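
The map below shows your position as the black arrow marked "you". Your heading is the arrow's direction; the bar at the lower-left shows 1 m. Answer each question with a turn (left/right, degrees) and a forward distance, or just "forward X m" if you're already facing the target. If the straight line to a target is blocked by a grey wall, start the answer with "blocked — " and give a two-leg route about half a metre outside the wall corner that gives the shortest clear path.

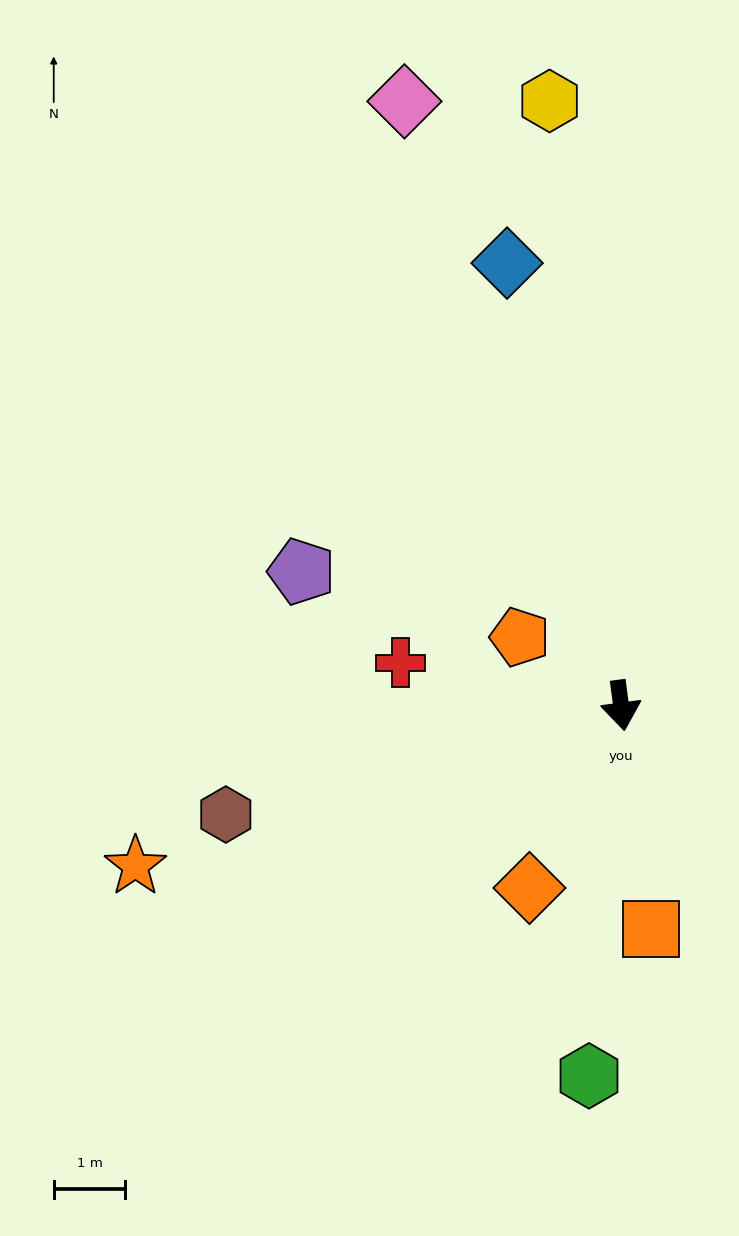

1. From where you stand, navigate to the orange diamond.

turn right 34°, forward 2.8 m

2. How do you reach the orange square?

forward 3.1 m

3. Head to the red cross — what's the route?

turn right 108°, forward 3.1 m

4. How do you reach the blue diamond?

turn right 173°, forward 6.4 m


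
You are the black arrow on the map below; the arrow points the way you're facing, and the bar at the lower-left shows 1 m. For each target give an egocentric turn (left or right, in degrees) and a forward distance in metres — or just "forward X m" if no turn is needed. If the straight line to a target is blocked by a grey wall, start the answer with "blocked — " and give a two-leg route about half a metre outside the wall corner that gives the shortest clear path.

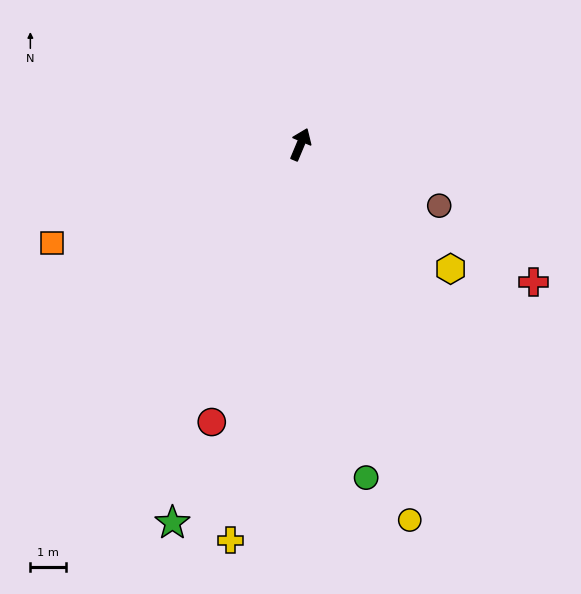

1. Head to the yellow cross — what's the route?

turn right 167°, forward 11.3 m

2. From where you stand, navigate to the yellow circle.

turn right 141°, forward 11.0 m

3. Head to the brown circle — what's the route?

turn right 91°, forward 4.3 m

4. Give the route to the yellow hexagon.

turn right 107°, forward 5.5 m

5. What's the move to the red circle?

turn right 175°, forward 8.2 m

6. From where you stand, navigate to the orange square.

turn left 134°, forward 7.5 m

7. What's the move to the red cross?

turn right 98°, forward 7.6 m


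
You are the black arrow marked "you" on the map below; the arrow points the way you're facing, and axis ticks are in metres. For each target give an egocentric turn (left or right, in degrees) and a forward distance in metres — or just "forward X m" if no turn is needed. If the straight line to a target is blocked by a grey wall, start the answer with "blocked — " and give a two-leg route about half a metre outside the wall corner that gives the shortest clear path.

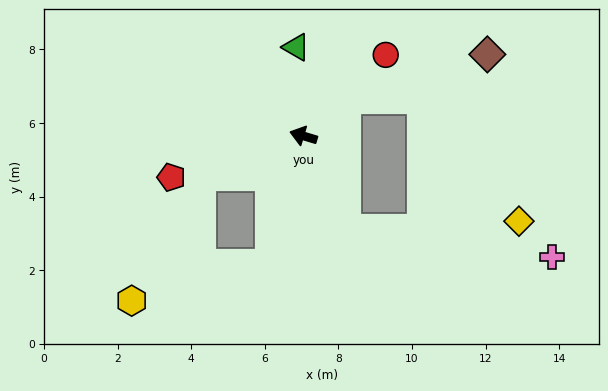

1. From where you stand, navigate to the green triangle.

turn right 69°, forward 2.4 m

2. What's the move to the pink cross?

blocked — turn left 131°, forward 2.8 m, then turn left 58°, forward 5.7 m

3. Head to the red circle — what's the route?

turn right 119°, forward 3.1 m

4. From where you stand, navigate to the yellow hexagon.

blocked — turn left 38°, forward 3.0 m, then turn left 40°, forward 3.9 m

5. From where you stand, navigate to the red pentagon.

turn left 34°, forward 3.8 m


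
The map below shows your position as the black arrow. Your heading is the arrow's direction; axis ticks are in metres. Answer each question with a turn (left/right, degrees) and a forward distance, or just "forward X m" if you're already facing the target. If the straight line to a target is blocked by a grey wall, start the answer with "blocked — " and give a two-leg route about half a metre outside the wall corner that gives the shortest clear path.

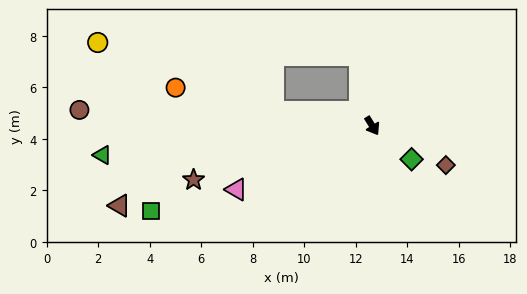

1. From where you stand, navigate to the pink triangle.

turn right 97°, forward 5.8 m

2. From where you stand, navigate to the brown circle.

turn right 125°, forward 11.4 m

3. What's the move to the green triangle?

turn right 116°, forward 10.5 m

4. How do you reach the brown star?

turn right 105°, forward 7.2 m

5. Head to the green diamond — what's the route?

turn left 18°, forward 2.0 m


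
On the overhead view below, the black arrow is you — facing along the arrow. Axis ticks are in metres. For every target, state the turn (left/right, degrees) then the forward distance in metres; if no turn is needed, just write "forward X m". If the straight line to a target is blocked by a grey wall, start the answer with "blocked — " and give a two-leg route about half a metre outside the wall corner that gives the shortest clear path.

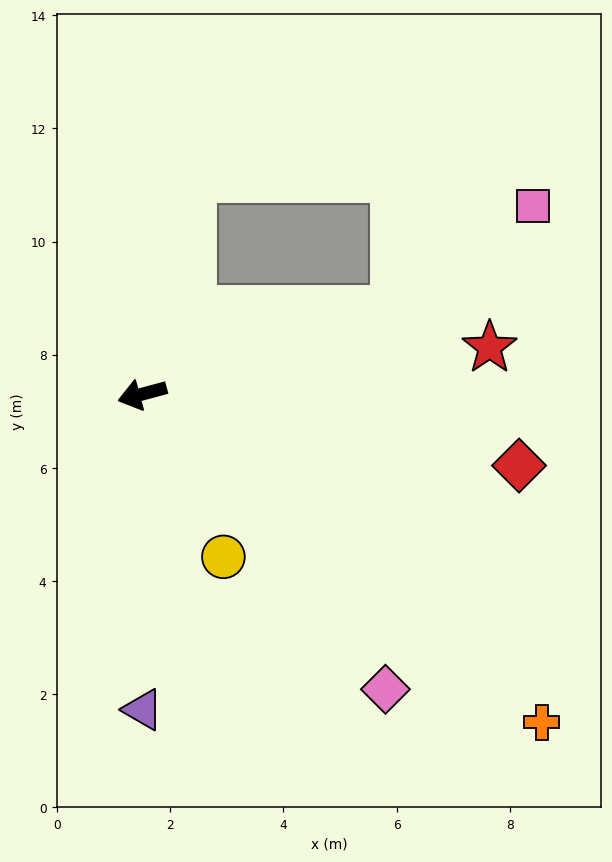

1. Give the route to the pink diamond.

turn left 114°, forward 6.8 m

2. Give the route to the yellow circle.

turn left 101°, forward 3.2 m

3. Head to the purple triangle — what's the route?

turn left 75°, forward 5.6 m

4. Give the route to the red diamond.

turn left 154°, forward 6.8 m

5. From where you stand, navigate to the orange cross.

turn left 126°, forward 9.1 m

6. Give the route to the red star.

turn left 173°, forward 6.2 m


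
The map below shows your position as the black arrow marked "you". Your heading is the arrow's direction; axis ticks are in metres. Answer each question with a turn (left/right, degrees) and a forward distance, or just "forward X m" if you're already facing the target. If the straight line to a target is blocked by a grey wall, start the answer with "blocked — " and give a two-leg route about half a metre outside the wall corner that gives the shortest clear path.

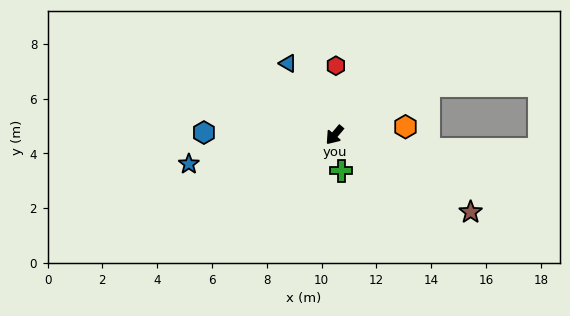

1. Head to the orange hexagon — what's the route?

turn left 137°, forward 2.6 m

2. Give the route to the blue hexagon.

turn right 51°, forward 4.8 m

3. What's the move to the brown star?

turn left 101°, forward 5.7 m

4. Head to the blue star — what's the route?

turn right 39°, forward 5.4 m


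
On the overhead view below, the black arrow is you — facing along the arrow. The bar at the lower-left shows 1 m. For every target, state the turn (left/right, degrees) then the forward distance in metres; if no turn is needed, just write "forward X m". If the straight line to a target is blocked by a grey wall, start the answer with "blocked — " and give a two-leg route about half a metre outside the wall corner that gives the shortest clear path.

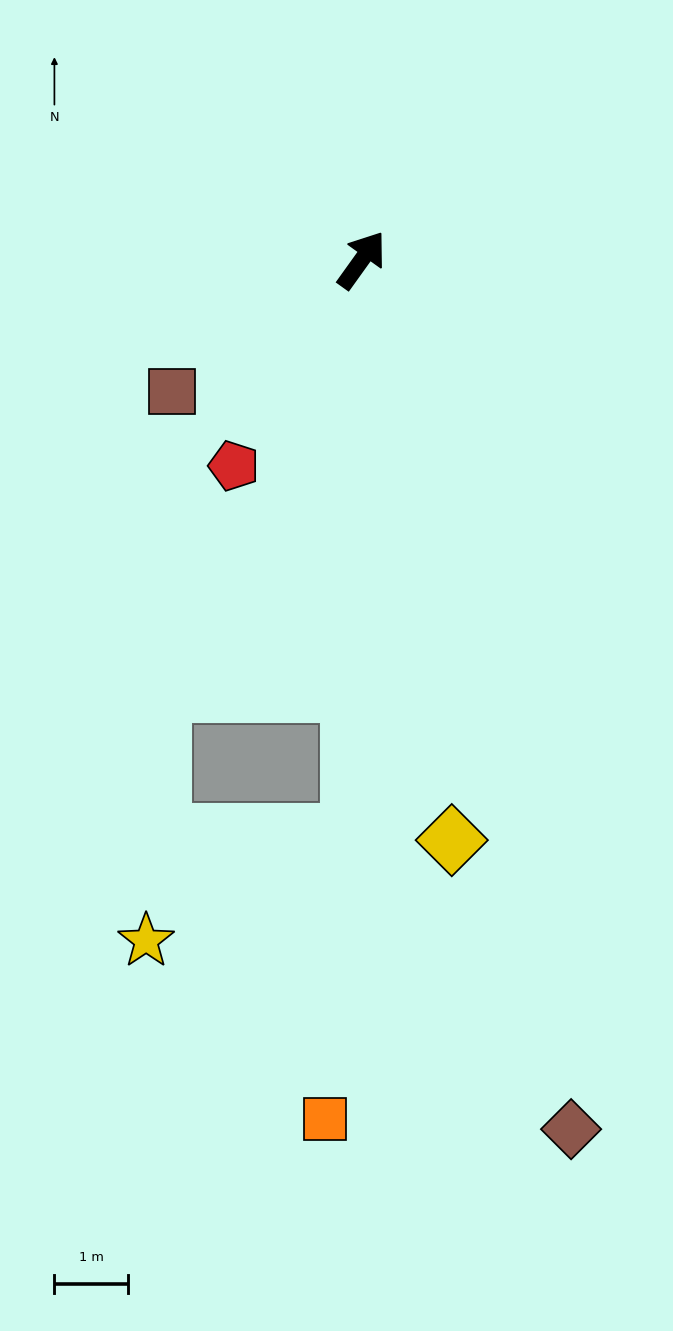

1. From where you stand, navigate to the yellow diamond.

turn right 136°, forward 8.0 m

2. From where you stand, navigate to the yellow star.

blocked — turn right 145°, forward 7.8 m, then turn right 62°, forward 3.2 m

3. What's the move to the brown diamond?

turn right 131°, forward 12.2 m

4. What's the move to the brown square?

turn left 160°, forward 3.1 m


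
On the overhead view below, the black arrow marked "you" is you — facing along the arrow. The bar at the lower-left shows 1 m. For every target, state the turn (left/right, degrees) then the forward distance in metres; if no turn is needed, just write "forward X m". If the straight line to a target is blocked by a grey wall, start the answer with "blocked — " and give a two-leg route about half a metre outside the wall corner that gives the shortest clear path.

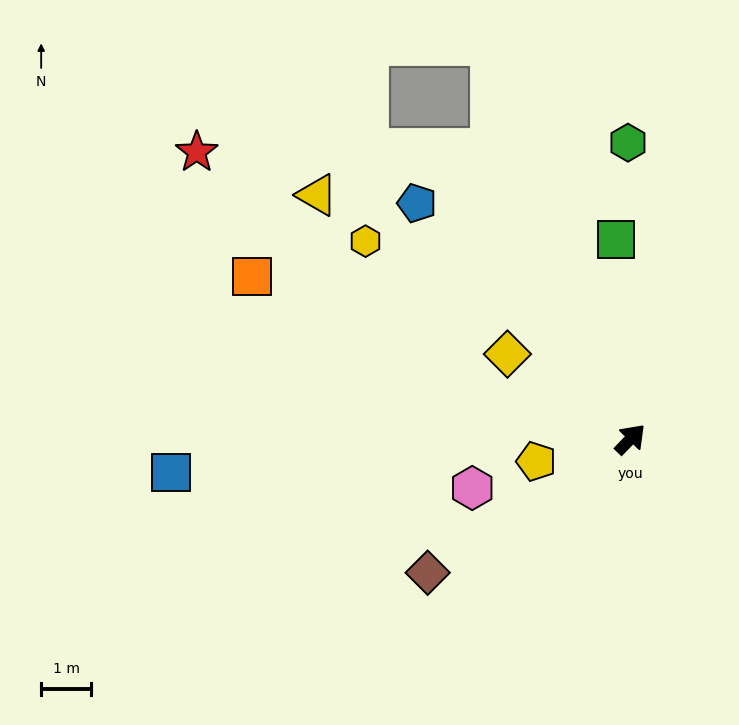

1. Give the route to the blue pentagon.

turn left 86°, forward 6.4 m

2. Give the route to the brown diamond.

turn left 168°, forward 4.9 m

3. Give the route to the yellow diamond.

turn left 99°, forward 3.0 m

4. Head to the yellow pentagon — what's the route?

turn left 147°, forward 1.9 m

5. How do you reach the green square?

turn left 48°, forward 4.0 m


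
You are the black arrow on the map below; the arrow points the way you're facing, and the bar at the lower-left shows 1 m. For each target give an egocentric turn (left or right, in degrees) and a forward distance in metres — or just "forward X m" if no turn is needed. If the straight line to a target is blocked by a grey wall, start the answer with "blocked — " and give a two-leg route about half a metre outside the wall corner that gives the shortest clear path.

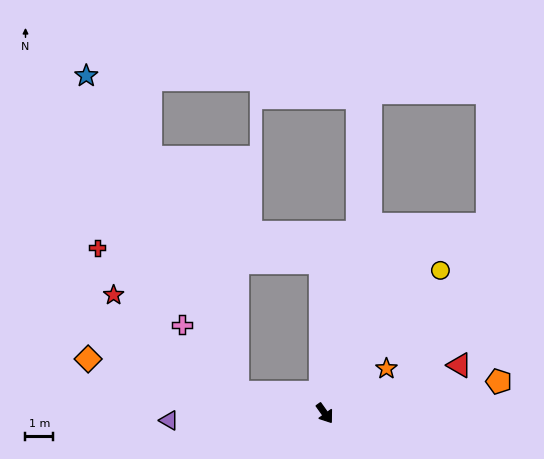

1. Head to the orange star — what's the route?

turn left 90°, forward 2.8 m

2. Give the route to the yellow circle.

turn left 106°, forward 6.6 m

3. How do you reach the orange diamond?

turn right 138°, forward 8.8 m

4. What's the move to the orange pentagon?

turn left 65°, forward 6.4 m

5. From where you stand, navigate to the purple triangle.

turn right 123°, forward 5.6 m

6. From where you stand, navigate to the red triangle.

turn left 74°, forward 5.2 m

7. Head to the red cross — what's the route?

blocked — turn left 146°, forward 5.4 m, then turn left 85°, forward 8.1 m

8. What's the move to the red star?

blocked — turn right 139°, forward 3.3 m, then turn right 25°, forward 5.7 m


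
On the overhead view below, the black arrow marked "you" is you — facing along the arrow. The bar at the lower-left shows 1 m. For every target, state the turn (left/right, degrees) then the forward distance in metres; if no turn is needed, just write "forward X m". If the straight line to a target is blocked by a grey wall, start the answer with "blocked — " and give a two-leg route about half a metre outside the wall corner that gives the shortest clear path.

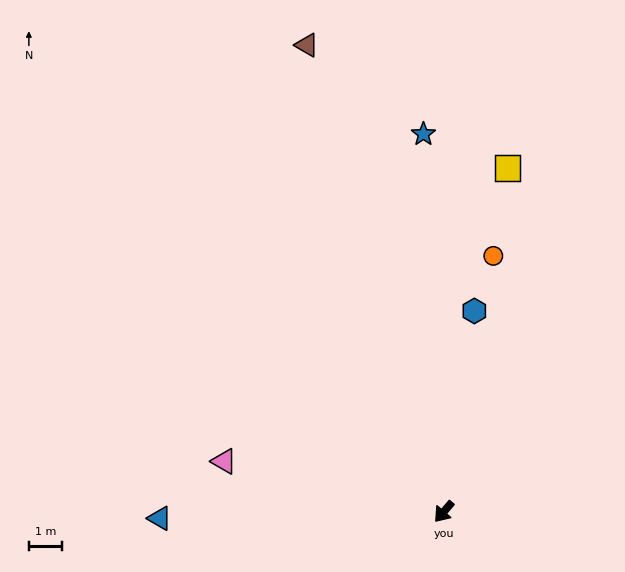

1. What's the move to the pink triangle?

turn right 62°, forward 6.8 m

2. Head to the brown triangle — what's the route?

turn right 123°, forward 14.6 m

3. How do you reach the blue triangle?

turn right 48°, forward 8.5 m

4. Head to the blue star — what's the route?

turn right 136°, forward 11.4 m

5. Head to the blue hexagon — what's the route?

turn right 148°, forward 6.1 m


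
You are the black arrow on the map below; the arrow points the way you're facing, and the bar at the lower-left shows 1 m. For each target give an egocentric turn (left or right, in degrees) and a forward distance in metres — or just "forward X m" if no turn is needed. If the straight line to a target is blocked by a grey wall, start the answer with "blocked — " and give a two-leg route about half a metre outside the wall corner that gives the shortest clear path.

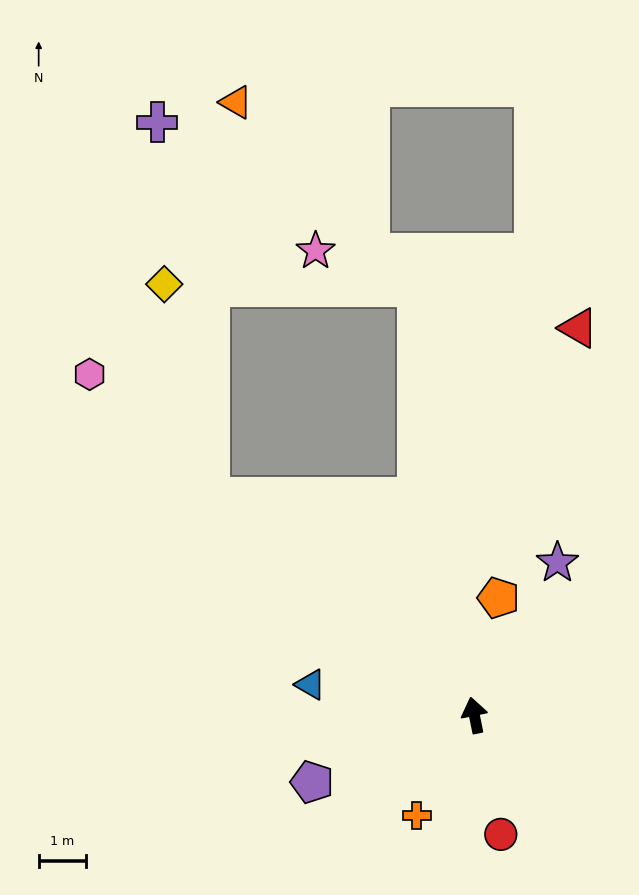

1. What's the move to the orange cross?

turn left 139°, forward 2.4 m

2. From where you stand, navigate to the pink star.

blocked — turn right 4°, forward 9.1 m, then turn left 63°, forward 2.3 m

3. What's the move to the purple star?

turn right 40°, forward 3.6 m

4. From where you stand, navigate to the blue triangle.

turn left 68°, forward 3.5 m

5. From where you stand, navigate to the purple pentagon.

turn left 101°, forward 3.7 m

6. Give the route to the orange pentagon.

turn right 23°, forward 2.5 m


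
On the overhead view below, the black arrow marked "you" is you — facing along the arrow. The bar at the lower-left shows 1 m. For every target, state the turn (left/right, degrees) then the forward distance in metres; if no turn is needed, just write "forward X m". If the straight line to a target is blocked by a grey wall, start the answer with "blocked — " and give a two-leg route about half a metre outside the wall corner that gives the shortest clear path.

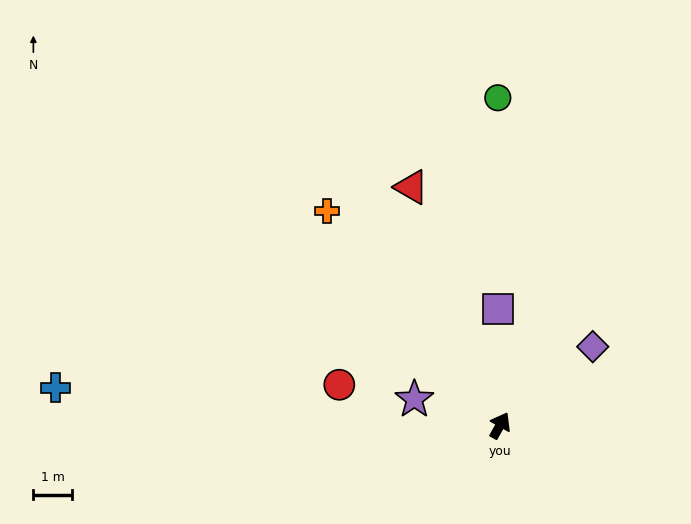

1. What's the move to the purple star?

turn left 102°, forward 2.3 m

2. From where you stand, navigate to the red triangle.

turn left 50°, forward 6.5 m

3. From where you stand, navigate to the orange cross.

turn left 68°, forward 7.1 m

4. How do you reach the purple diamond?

turn right 20°, forward 3.1 m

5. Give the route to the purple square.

turn left 30°, forward 3.0 m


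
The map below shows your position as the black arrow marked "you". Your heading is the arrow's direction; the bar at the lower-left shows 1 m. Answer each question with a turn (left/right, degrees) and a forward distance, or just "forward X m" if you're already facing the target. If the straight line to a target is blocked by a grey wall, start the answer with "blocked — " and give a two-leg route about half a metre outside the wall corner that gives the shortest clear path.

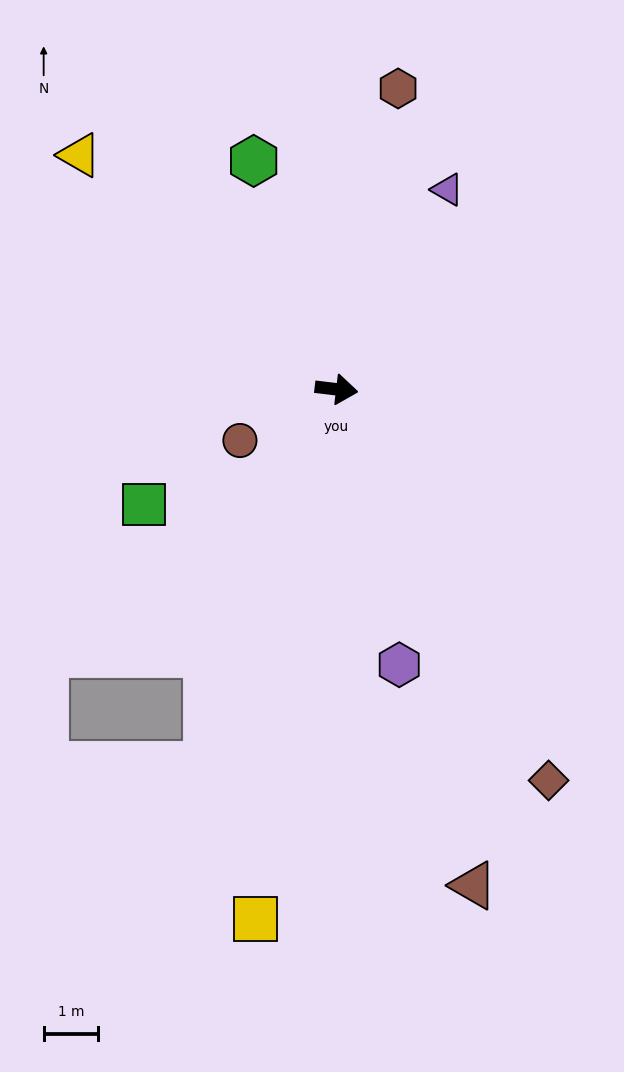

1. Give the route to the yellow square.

turn right 92°, forward 9.8 m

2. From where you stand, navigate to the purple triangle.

turn left 68°, forward 4.2 m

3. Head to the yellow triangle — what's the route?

turn left 144°, forward 6.4 m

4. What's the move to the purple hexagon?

turn right 70°, forward 5.2 m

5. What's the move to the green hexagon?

turn left 117°, forward 4.4 m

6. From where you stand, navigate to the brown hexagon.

turn left 85°, forward 5.6 m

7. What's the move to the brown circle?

turn right 145°, forward 2.0 m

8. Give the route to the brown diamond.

turn right 55°, forward 8.1 m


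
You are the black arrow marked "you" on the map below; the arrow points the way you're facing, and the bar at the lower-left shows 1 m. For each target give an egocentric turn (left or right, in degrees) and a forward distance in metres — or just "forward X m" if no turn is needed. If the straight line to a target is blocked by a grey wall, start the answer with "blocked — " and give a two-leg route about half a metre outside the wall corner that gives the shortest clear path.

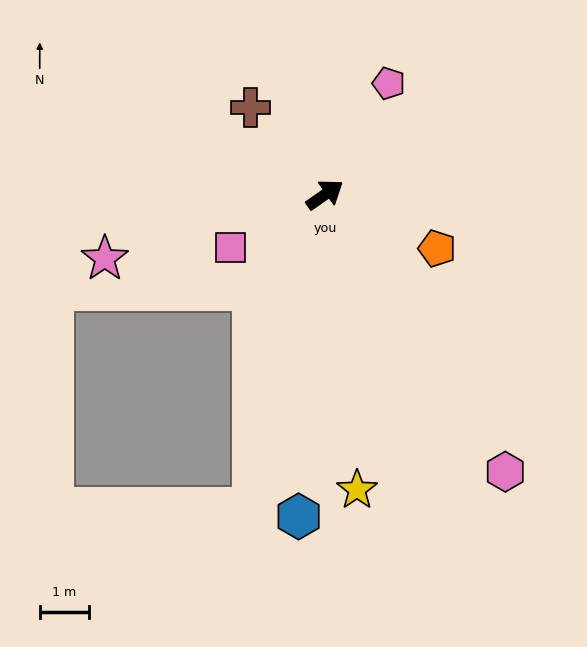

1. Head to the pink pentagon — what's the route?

turn left 25°, forward 2.6 m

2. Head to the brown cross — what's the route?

turn left 96°, forward 2.3 m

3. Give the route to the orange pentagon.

turn right 61°, forward 2.5 m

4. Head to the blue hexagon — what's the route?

turn right 130°, forward 6.5 m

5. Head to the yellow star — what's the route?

turn right 119°, forward 6.0 m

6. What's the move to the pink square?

turn left 174°, forward 2.2 m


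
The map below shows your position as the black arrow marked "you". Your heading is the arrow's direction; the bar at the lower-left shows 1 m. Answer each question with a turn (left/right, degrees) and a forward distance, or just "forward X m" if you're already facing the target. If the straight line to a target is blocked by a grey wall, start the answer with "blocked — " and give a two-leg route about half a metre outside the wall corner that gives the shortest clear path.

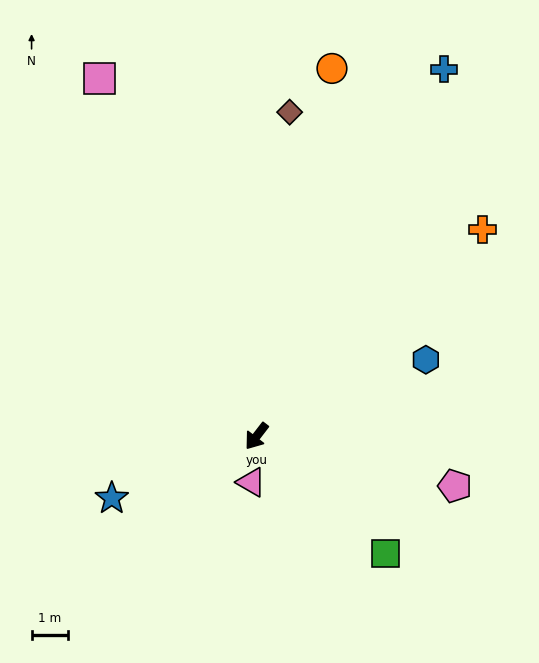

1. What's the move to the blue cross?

turn right 169°, forward 11.2 m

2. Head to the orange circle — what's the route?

turn right 154°, forward 10.2 m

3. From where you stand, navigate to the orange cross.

turn left 170°, forward 8.4 m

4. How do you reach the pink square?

turn right 119°, forward 10.7 m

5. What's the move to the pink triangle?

turn left 31°, forward 1.3 m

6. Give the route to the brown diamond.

turn right 148°, forward 8.9 m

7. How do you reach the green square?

turn left 85°, forward 4.8 m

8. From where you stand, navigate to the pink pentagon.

turn left 114°, forward 5.6 m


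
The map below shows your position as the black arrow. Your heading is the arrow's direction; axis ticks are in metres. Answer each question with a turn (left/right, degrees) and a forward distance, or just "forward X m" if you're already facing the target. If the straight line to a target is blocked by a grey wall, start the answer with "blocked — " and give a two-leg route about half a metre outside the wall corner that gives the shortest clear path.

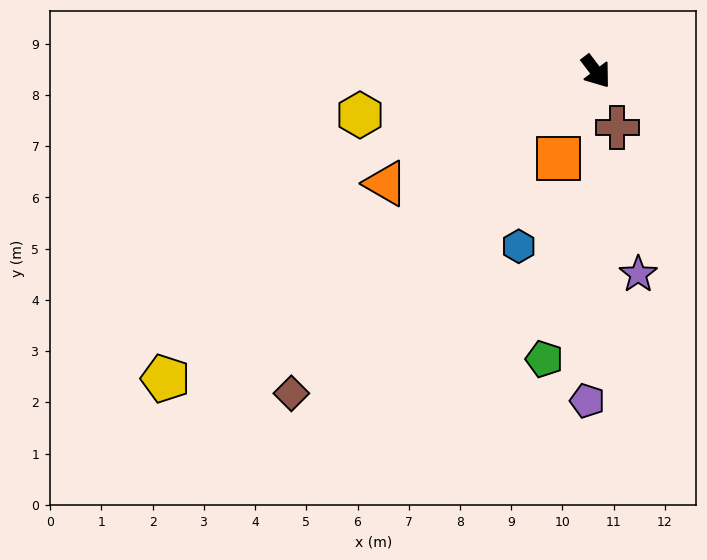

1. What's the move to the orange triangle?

turn right 99°, forward 4.6 m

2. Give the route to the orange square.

turn right 61°, forward 1.8 m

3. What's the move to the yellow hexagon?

turn right 117°, forward 4.7 m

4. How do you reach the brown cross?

turn right 16°, forward 1.2 m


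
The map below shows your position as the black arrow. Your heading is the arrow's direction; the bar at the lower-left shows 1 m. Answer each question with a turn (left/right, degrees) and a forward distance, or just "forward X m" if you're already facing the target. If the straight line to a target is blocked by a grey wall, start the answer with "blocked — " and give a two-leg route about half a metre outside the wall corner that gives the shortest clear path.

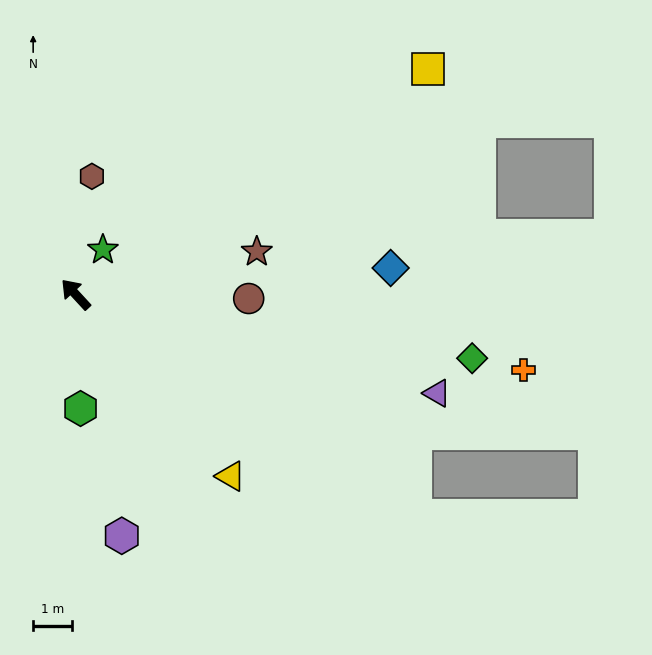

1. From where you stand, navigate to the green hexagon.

turn left 140°, forward 2.9 m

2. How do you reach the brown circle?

turn right 134°, forward 4.4 m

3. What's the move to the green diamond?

turn right 142°, forward 10.2 m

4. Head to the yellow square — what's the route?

turn right 100°, forward 10.7 m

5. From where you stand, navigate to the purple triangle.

turn right 148°, forward 9.5 m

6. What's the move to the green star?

turn right 74°, forward 1.3 m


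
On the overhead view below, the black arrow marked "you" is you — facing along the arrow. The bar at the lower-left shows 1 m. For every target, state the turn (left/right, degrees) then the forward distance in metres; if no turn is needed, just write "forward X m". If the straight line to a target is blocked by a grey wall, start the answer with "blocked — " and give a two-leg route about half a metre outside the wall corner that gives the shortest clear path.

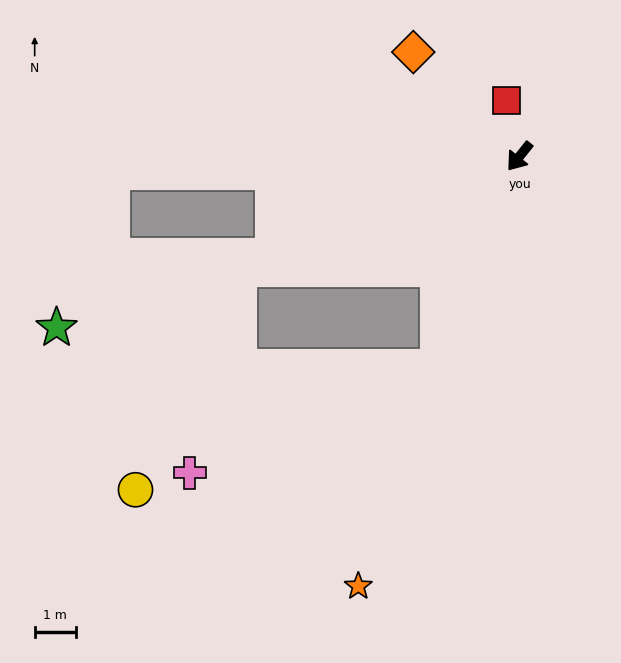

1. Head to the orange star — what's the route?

turn left 18°, forward 11.1 m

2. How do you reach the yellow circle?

blocked — turn right 30°, forward 7.3 m, then turn left 43°, forward 5.9 m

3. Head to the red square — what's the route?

turn right 128°, forward 1.4 m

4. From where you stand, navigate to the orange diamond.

turn right 96°, forward 3.6 m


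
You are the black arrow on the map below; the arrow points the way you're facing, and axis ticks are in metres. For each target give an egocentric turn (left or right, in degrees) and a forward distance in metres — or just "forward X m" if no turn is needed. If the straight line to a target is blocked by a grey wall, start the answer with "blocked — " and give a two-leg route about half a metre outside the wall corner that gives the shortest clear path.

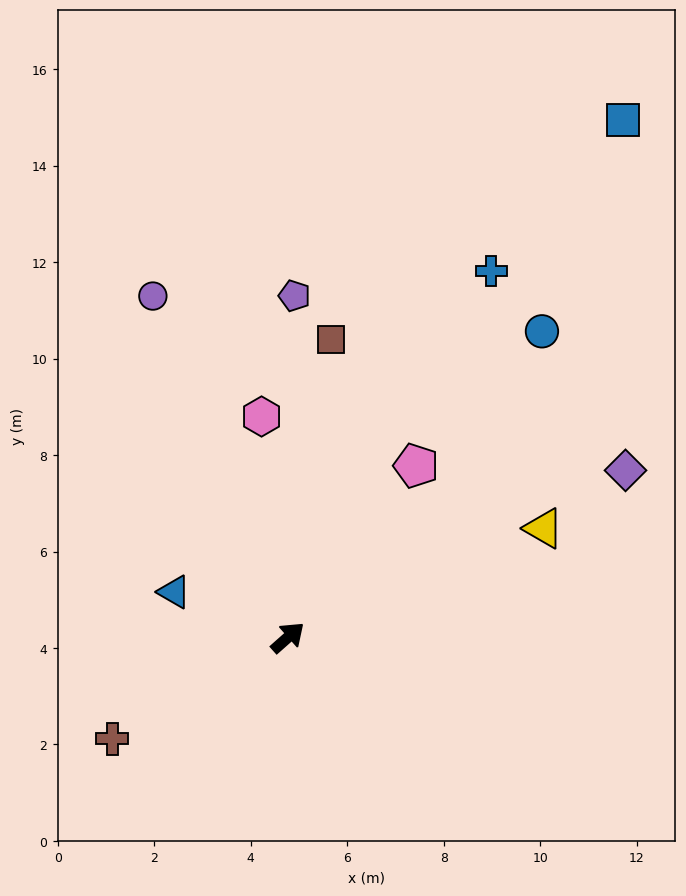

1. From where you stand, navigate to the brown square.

turn left 40°, forward 6.2 m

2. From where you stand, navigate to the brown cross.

turn left 168°, forward 4.2 m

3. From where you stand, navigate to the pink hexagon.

turn left 55°, forward 4.6 m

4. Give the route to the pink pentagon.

turn left 12°, forward 4.4 m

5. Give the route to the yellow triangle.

turn right 18°, forward 5.8 m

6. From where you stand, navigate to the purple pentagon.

turn left 47°, forward 7.1 m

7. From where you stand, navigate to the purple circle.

turn left 70°, forward 7.6 m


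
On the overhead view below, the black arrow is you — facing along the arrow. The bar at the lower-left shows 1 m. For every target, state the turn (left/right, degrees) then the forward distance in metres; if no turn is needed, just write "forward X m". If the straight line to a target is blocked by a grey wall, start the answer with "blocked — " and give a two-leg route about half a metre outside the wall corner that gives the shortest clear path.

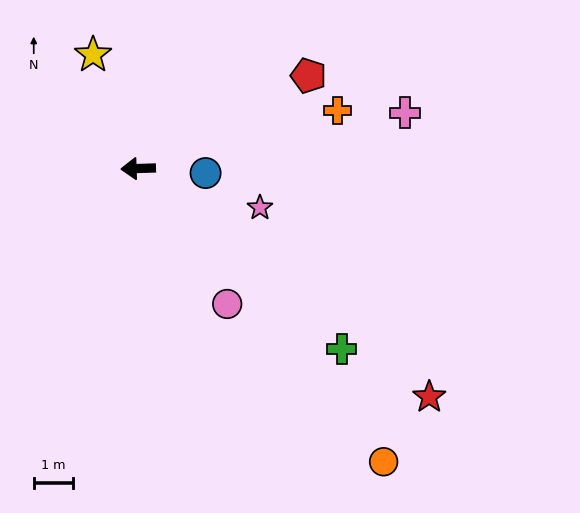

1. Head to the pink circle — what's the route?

turn left 121°, forward 4.1 m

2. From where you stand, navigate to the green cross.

turn left 137°, forward 6.9 m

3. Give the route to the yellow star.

turn right 70°, forward 3.1 m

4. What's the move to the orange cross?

turn right 166°, forward 5.3 m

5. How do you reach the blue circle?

turn left 174°, forward 1.7 m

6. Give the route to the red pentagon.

turn right 153°, forward 4.9 m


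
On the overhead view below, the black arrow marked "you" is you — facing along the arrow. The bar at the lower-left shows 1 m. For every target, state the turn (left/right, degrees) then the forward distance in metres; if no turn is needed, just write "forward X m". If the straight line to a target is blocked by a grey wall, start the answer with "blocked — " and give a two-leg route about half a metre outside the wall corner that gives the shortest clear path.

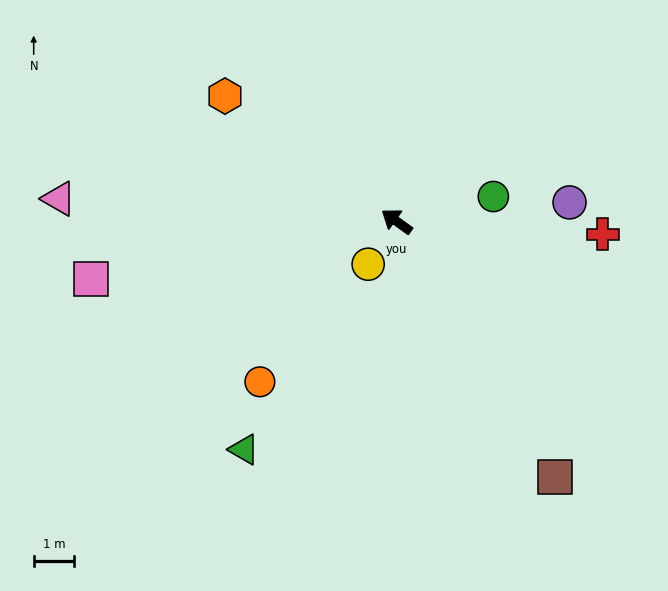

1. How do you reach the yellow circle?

turn left 92°, forward 1.3 m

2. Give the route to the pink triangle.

turn left 32°, forward 8.3 m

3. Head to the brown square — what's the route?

turn left 158°, forward 7.4 m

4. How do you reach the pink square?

turn left 46°, forward 7.7 m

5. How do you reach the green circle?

turn right 130°, forward 2.5 m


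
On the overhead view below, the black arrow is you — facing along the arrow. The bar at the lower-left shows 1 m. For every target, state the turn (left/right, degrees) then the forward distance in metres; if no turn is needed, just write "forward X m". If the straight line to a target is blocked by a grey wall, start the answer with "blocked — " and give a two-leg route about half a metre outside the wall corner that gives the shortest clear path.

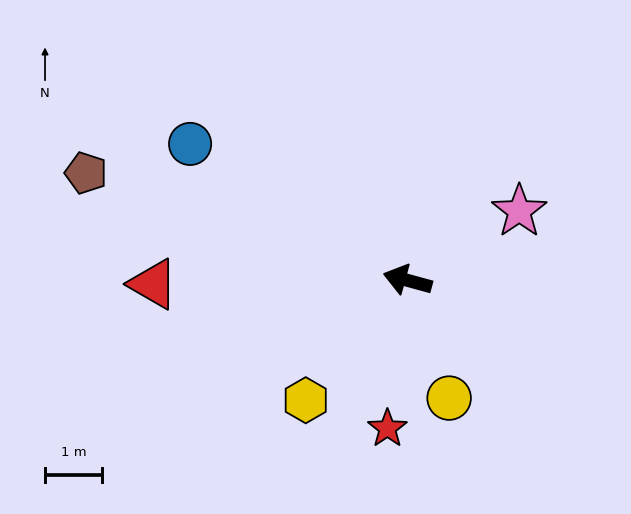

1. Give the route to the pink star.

turn right 133°, forward 2.3 m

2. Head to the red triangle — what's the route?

turn left 16°, forward 4.4 m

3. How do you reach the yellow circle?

turn left 125°, forward 2.2 m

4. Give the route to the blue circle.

turn right 17°, forward 4.5 m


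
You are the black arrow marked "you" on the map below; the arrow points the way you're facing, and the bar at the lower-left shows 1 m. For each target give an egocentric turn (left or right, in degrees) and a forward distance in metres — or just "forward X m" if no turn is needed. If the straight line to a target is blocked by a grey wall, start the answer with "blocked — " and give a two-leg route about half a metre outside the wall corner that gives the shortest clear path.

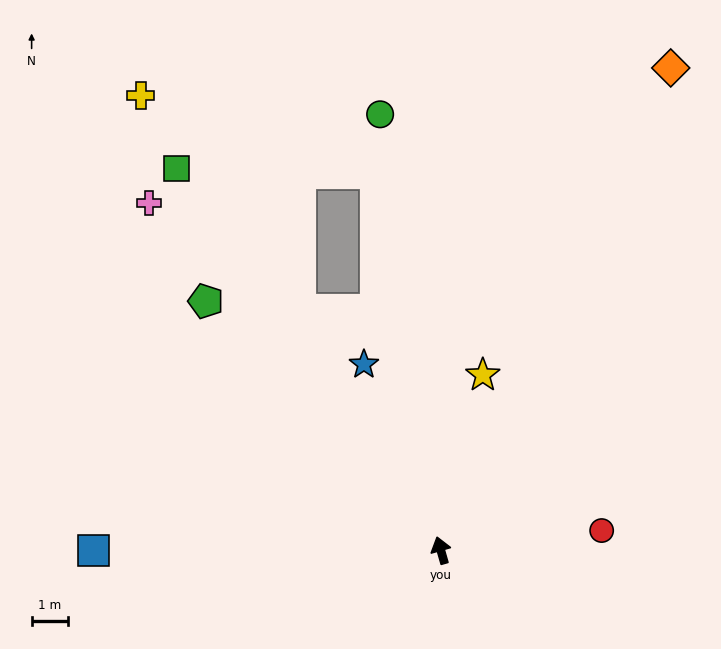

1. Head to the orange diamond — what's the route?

turn right 41°, forward 14.5 m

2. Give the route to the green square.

turn left 19°, forward 12.6 m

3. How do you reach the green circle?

turn right 8°, forward 12.0 m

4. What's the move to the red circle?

turn right 99°, forward 4.4 m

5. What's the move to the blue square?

turn left 74°, forward 9.5 m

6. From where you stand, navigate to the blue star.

turn left 7°, forward 5.5 m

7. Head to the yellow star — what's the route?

turn right 29°, forward 4.9 m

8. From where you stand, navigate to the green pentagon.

turn left 27°, forward 9.3 m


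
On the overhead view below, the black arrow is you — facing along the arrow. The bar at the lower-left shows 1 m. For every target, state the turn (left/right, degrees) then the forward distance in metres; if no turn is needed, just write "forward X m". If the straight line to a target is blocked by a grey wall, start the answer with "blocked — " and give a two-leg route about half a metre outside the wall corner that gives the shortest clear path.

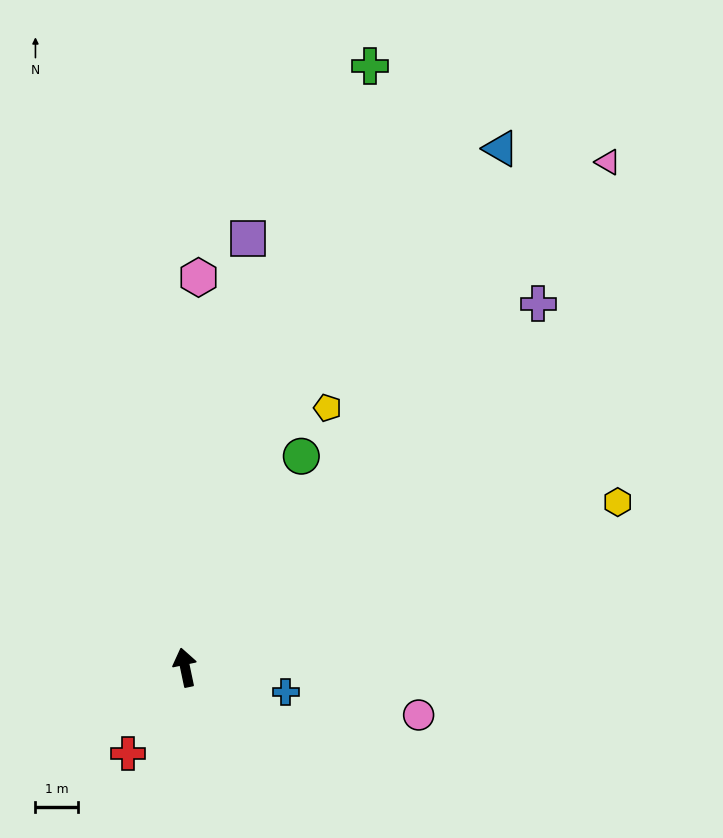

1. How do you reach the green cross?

turn right 29°, forward 14.7 m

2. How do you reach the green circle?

turn right 41°, forward 5.6 m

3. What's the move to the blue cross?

turn right 116°, forward 2.4 m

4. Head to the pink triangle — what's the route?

turn right 52°, forward 15.4 m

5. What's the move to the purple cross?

turn right 56°, forward 11.8 m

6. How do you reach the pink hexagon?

turn right 14°, forward 9.1 m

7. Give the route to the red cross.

turn left 135°, forward 2.4 m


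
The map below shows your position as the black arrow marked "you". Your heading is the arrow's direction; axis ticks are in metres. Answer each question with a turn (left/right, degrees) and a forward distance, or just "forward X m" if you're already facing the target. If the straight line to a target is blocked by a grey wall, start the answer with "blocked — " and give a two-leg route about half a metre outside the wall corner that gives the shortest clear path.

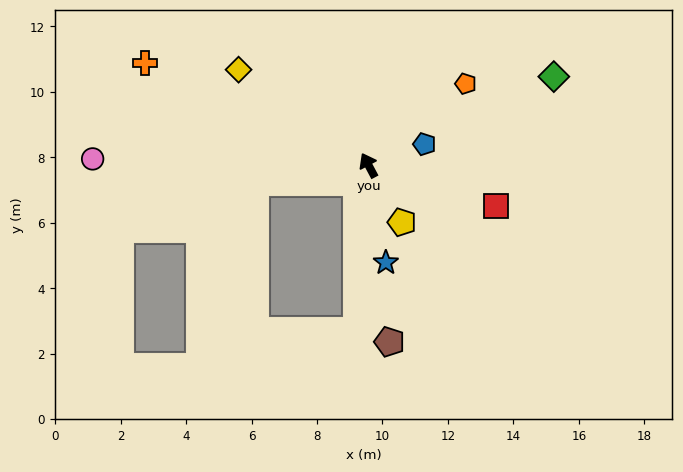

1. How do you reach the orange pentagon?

turn right 78°, forward 3.9 m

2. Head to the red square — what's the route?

turn right 136°, forward 4.1 m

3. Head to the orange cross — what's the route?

turn left 37°, forward 7.5 m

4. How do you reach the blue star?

turn left 162°, forward 3.0 m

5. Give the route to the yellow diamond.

turn left 26°, forward 4.9 m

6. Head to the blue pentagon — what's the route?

turn right 97°, forward 1.8 m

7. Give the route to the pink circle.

turn left 61°, forward 8.4 m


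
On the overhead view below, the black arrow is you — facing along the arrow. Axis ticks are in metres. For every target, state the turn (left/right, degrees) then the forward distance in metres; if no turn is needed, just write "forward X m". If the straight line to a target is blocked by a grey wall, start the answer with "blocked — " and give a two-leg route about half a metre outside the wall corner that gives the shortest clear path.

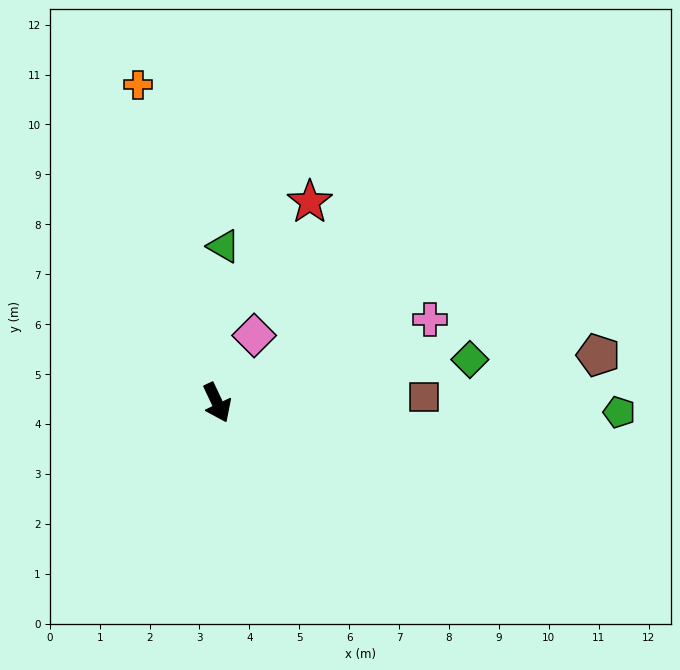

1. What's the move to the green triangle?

turn left 152°, forward 3.1 m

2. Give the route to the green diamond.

turn left 74°, forward 5.1 m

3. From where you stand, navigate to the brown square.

turn left 66°, forward 4.2 m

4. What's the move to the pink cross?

turn left 86°, forward 4.6 m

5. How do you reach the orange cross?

turn left 169°, forward 6.6 m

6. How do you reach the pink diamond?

turn left 126°, forward 1.5 m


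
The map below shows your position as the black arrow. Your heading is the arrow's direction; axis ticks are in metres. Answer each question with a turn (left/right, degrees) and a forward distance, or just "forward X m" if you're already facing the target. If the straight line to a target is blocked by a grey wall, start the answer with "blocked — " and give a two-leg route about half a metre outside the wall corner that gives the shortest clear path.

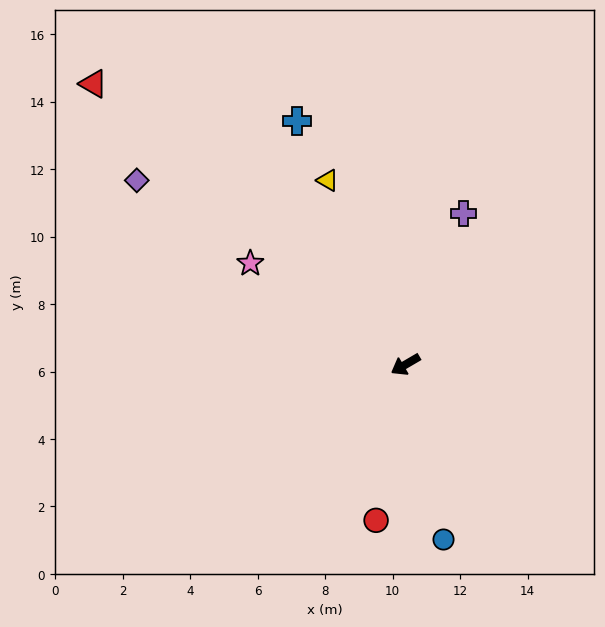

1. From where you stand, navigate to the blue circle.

turn left 72°, forward 5.3 m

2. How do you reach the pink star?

turn right 63°, forward 5.5 m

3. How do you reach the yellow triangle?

turn right 97°, forward 5.9 m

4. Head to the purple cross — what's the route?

turn right 141°, forward 4.8 m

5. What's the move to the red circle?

turn left 49°, forward 4.7 m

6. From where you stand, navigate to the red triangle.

turn right 72°, forward 12.4 m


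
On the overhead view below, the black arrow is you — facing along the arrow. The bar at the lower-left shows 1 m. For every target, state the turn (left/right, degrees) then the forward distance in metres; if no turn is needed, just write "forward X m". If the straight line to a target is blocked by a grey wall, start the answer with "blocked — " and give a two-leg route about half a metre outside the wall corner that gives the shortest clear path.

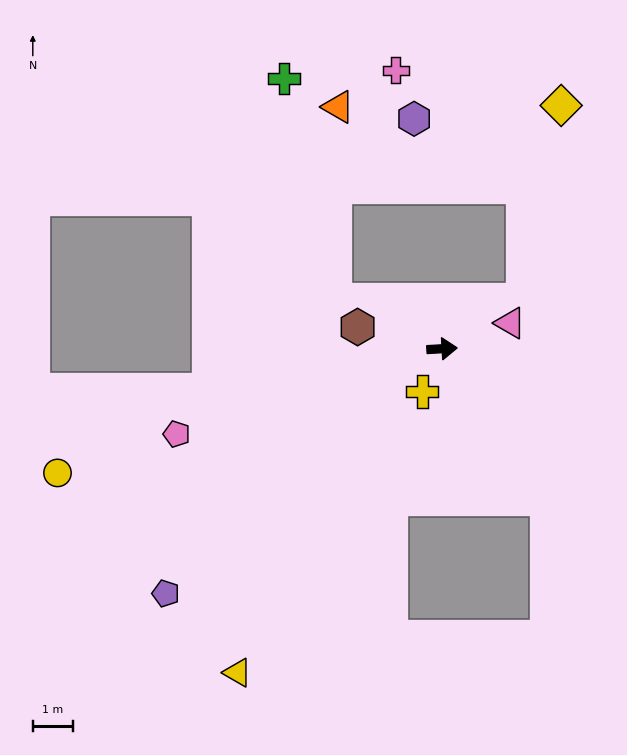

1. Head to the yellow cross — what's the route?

turn right 118°, forward 1.2 m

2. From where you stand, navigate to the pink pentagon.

turn right 165°, forward 7.0 m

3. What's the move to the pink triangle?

turn left 17°, forward 1.8 m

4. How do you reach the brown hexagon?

turn left 162°, forward 2.2 m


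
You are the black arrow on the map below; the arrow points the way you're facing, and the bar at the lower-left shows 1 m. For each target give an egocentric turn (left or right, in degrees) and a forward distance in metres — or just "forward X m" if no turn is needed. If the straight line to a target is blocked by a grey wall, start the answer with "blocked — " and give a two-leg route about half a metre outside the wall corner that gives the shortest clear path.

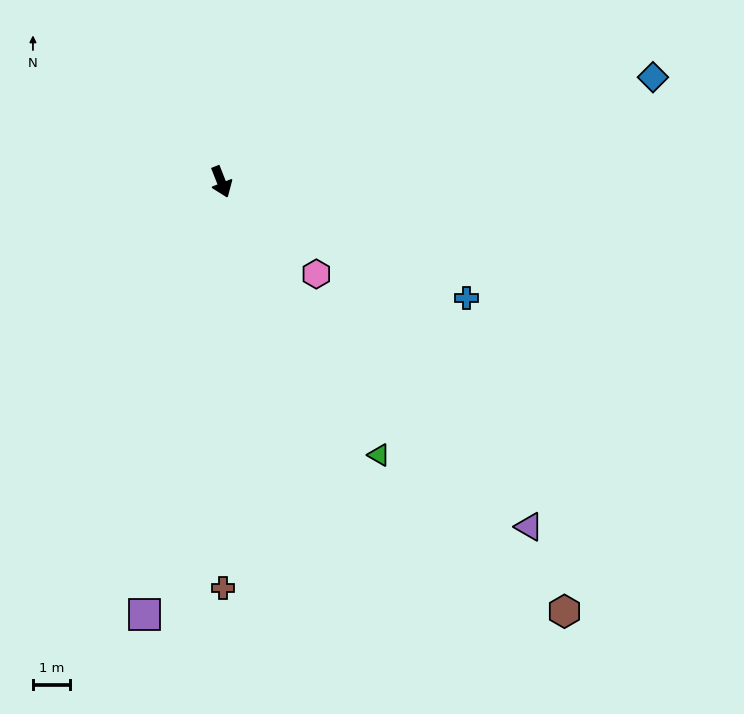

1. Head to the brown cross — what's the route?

turn right 21°, forward 10.9 m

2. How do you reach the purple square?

turn right 32°, forward 11.8 m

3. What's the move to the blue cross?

turn left 43°, forward 7.3 m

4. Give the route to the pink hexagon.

turn left 24°, forward 3.5 m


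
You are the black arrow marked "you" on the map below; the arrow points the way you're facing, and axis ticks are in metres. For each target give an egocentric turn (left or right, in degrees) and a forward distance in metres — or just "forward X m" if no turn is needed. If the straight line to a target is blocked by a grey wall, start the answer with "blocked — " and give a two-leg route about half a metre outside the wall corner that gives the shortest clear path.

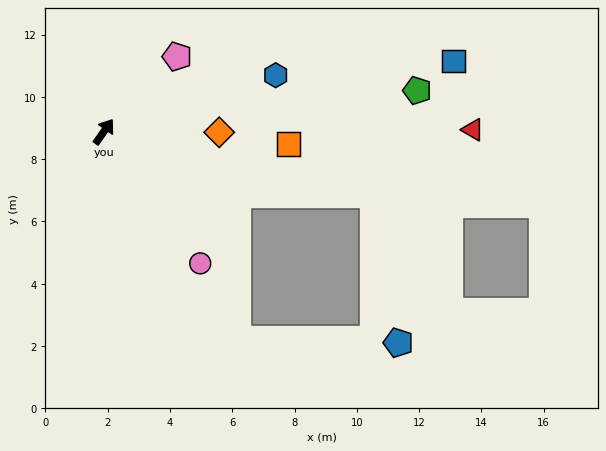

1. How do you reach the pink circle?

turn right 109°, forward 5.2 m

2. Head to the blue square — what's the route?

turn right 43°, forward 11.4 m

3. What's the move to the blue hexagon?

turn right 37°, forward 5.8 m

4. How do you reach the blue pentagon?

blocked — turn right 68°, forward 8.9 m, then turn right 67°, forward 4.8 m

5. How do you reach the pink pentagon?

turn right 9°, forward 3.4 m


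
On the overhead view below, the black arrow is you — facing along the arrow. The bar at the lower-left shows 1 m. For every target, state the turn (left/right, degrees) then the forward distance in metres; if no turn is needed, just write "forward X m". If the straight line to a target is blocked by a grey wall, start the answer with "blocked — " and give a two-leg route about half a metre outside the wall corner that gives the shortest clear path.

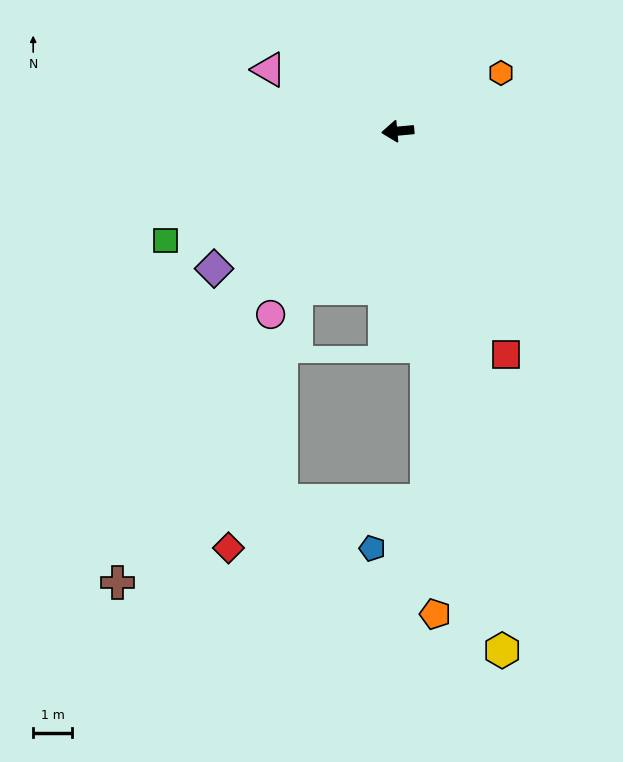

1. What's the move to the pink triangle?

turn right 31°, forward 3.7 m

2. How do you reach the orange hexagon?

turn right 156°, forward 3.1 m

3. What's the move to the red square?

turn left 111°, forward 6.4 m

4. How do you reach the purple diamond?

turn left 32°, forward 5.9 m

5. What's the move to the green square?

turn left 20°, forward 6.6 m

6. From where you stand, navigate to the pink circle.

turn left 50°, forward 5.8 m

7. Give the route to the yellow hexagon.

turn left 96°, forward 13.7 m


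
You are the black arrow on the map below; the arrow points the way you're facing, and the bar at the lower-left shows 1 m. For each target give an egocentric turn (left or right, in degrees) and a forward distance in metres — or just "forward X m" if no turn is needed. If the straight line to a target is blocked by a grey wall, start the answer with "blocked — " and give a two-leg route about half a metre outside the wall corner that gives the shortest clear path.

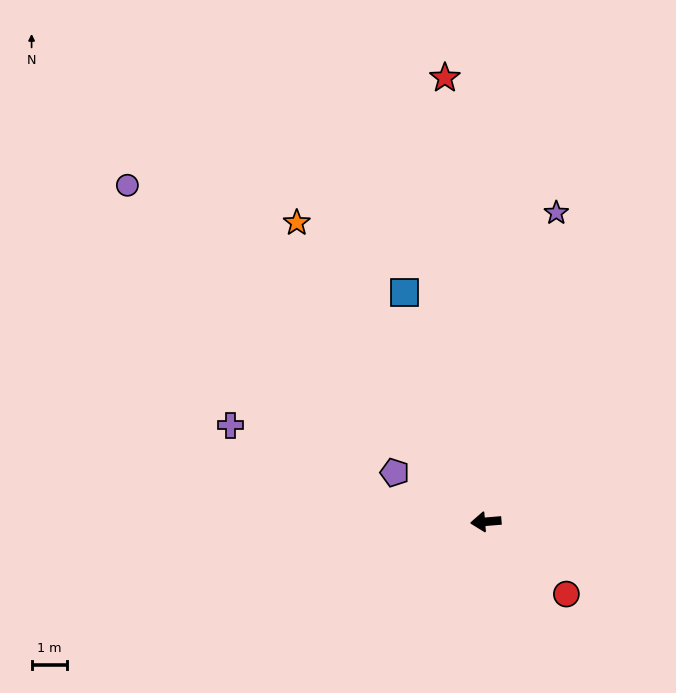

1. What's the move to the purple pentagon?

turn right 33°, forward 2.9 m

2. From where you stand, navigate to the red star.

turn right 90°, forward 12.5 m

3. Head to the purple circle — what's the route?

turn right 48°, forward 13.8 m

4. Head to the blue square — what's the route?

turn right 75°, forward 6.8 m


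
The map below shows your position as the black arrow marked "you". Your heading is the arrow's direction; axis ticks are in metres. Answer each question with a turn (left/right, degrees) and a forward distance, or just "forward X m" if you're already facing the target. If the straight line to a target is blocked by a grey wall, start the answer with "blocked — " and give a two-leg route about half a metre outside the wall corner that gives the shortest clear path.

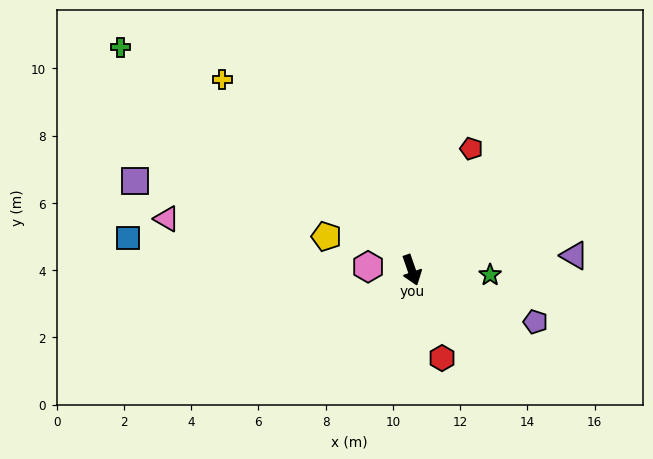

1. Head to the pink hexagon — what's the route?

turn right 113°, forward 1.3 m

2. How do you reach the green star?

turn left 67°, forward 2.3 m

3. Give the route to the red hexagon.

forward 2.8 m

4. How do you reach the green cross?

turn right 147°, forward 10.9 m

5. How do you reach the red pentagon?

turn left 135°, forward 4.0 m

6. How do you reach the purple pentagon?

turn left 48°, forward 4.0 m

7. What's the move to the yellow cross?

turn right 154°, forward 8.0 m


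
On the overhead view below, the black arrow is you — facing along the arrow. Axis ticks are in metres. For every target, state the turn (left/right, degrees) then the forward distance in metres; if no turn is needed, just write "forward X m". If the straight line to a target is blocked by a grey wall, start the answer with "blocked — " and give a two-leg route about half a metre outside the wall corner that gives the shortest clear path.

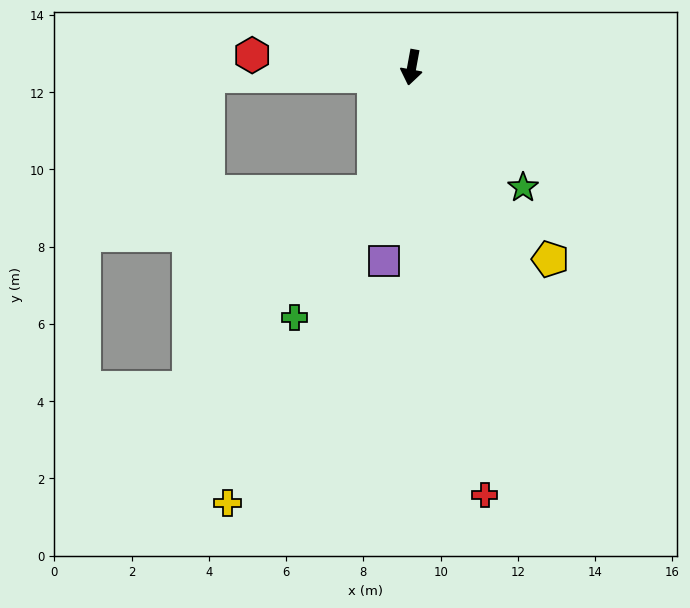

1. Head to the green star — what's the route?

turn left 53°, forward 4.2 m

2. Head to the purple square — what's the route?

turn left 2°, forward 5.1 m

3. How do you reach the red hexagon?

turn right 84°, forward 4.1 m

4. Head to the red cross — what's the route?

turn left 20°, forward 11.2 m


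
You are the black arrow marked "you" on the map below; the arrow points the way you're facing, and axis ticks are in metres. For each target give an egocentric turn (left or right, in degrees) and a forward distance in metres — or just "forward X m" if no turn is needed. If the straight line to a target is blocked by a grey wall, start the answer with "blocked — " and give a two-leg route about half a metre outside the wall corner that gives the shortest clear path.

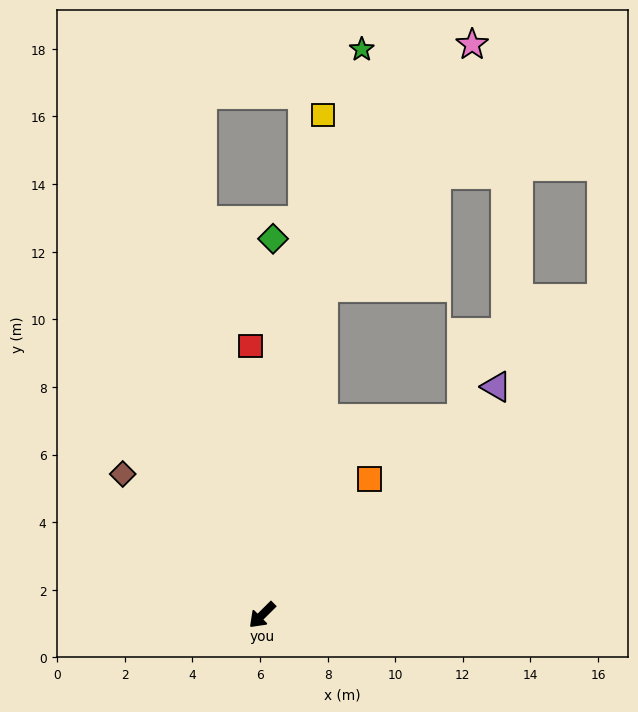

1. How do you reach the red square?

turn right 132°, forward 8.0 m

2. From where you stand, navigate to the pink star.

blocked — turn right 145°, forward 9.8 m, then turn right 21°, forward 8.4 m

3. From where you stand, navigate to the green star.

turn right 145°, forward 17.0 m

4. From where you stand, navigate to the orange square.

turn right 173°, forward 5.1 m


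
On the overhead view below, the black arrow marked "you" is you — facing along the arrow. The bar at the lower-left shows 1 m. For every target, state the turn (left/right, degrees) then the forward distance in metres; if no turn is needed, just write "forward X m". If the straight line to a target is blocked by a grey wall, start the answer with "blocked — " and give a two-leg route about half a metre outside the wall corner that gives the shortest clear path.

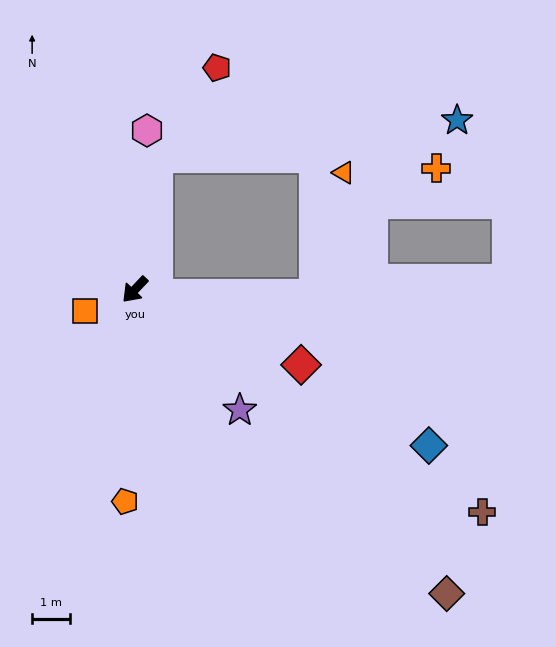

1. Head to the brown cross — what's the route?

turn left 101°, forward 10.8 m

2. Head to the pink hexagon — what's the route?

turn right 141°, forward 4.2 m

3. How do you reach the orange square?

turn right 23°, forward 1.4 m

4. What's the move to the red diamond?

turn left 109°, forward 4.8 m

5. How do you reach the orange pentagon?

turn left 41°, forward 5.5 m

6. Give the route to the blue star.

blocked — turn right 146°, forward 3.5 m, then turn right 74°, forward 7.9 m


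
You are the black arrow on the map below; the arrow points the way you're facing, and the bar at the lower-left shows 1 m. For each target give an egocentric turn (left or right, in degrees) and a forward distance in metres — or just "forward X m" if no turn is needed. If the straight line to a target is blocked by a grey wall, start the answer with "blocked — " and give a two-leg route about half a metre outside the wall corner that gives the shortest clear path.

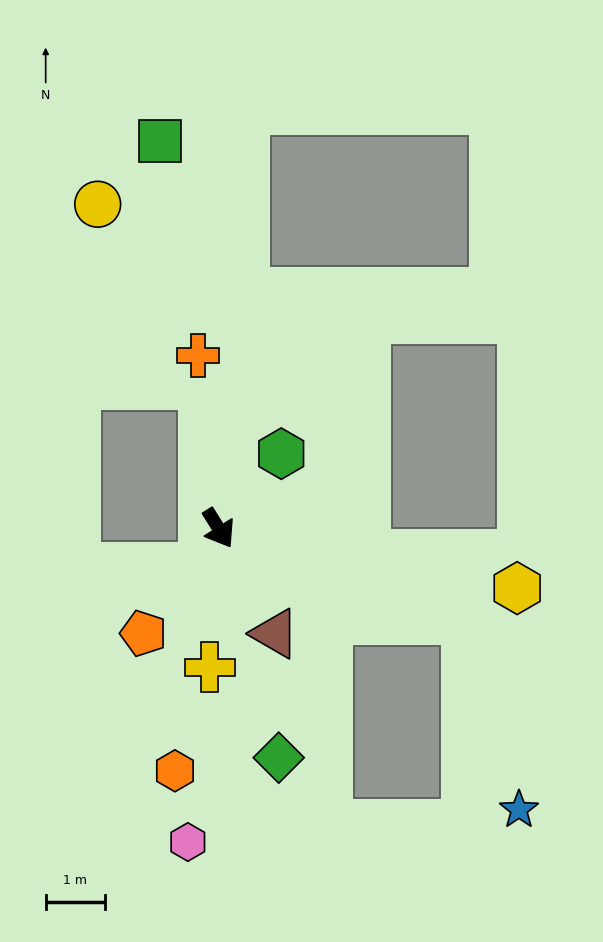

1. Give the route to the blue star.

blocked — turn left 38°, forward 4.5 m, then turn right 55°, forward 3.3 m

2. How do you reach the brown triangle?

turn right 4°, forward 2.0 m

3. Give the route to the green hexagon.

turn left 108°, forward 1.6 m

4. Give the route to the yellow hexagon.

turn left 47°, forward 5.1 m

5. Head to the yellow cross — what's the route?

turn right 36°, forward 2.3 m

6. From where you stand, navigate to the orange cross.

turn left 155°, forward 2.9 m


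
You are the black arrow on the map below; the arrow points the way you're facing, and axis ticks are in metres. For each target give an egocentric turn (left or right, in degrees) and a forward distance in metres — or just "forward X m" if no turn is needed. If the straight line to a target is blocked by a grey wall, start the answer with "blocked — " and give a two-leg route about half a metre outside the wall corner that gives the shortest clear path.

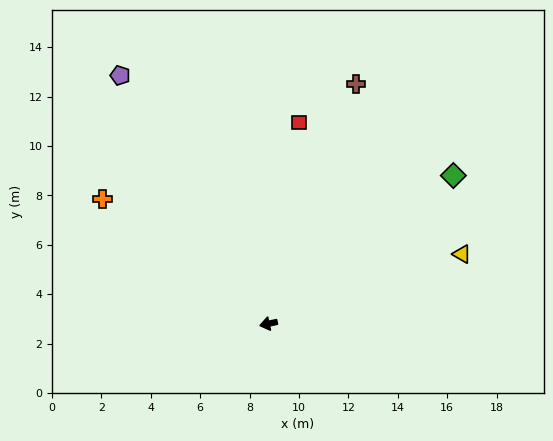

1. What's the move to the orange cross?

turn right 49°, forward 8.4 m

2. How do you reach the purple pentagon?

turn right 71°, forward 11.7 m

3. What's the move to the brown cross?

turn right 122°, forward 10.3 m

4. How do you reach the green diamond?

turn right 153°, forward 9.6 m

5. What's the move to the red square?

turn right 111°, forward 8.2 m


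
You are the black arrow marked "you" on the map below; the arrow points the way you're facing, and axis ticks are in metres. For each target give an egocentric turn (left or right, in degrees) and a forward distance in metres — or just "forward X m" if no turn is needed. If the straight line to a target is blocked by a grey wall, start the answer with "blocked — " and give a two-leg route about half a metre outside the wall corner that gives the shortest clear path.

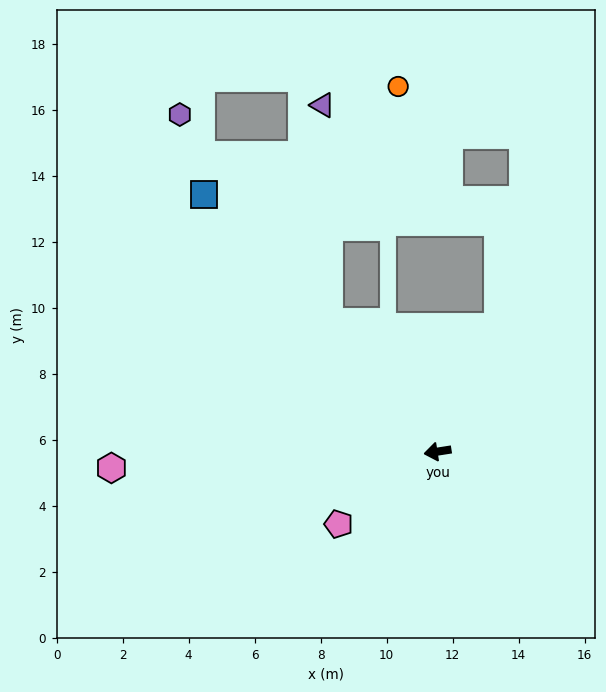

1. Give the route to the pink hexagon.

turn right 6°, forward 9.9 m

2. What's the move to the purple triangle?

blocked — turn right 59°, forward 5.1 m, then turn right 38°, forward 6.6 m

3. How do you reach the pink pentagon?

turn left 27°, forward 3.7 m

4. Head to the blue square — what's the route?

turn right 57°, forward 10.5 m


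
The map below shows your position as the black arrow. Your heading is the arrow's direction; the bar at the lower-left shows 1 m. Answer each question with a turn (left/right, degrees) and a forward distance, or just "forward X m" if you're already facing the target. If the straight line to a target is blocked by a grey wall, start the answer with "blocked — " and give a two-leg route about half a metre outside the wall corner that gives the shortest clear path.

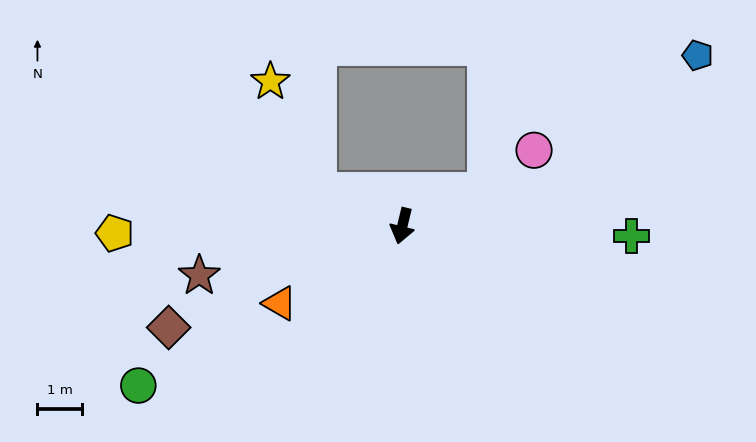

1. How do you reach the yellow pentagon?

turn right 75°, forward 6.4 m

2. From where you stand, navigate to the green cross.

turn left 101°, forward 5.1 m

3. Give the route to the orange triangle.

turn right 44°, forward 3.2 m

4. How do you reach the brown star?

turn right 63°, forward 4.7 m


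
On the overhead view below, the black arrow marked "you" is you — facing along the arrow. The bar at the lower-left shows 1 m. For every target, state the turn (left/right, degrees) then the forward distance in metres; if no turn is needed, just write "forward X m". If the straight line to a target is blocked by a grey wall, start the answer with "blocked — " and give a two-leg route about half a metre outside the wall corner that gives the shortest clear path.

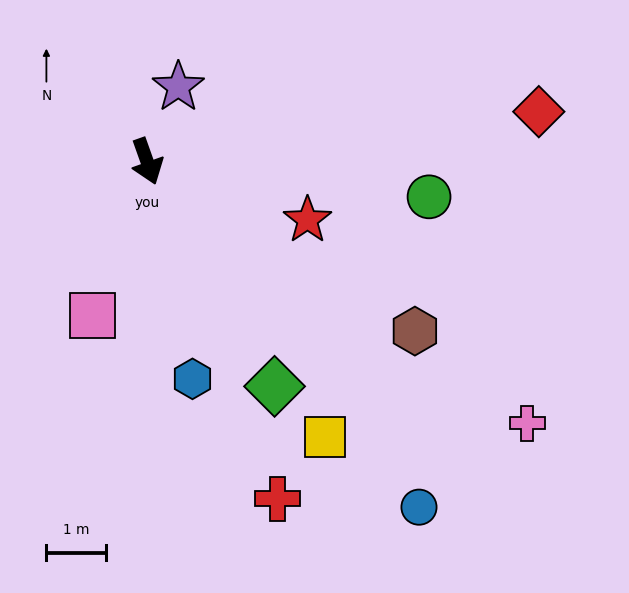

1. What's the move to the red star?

turn left 50°, forward 2.9 m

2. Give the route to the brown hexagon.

turn left 38°, forward 5.4 m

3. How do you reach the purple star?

turn left 138°, forward 1.4 m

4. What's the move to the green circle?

turn left 63°, forward 4.8 m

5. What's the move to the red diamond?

turn left 78°, forward 6.7 m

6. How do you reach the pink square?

turn right 39°, forward 2.8 m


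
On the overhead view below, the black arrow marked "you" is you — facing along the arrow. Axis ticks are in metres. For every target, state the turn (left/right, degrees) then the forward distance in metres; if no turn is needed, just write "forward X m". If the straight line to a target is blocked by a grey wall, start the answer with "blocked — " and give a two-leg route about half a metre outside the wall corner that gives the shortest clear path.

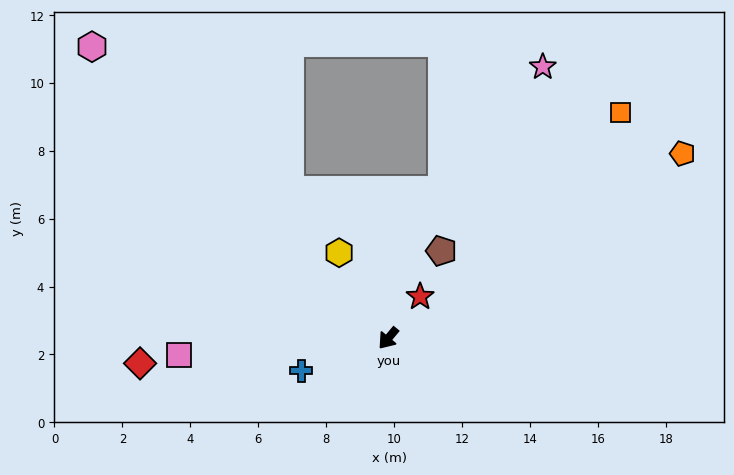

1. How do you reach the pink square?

turn right 46°, forward 6.2 m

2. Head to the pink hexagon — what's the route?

turn right 95°, forward 12.2 m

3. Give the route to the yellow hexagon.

turn right 110°, forward 2.9 m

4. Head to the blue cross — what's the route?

turn right 30°, forward 2.7 m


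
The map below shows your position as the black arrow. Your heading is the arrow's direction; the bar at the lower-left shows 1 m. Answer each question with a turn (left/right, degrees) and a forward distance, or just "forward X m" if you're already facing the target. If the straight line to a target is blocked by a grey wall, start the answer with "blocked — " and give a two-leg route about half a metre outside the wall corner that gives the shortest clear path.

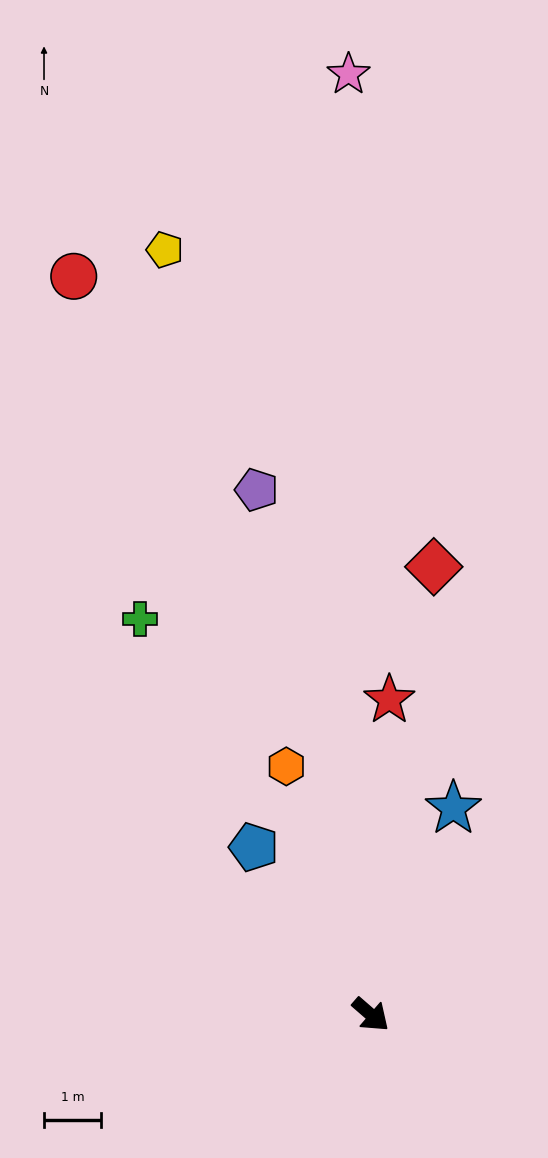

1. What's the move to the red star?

turn left 128°, forward 5.5 m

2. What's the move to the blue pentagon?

turn left 166°, forward 3.6 m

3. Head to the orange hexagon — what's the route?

turn left 150°, forward 4.6 m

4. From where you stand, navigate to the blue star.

turn left 109°, forward 3.9 m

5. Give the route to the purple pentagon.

turn left 143°, forward 9.4 m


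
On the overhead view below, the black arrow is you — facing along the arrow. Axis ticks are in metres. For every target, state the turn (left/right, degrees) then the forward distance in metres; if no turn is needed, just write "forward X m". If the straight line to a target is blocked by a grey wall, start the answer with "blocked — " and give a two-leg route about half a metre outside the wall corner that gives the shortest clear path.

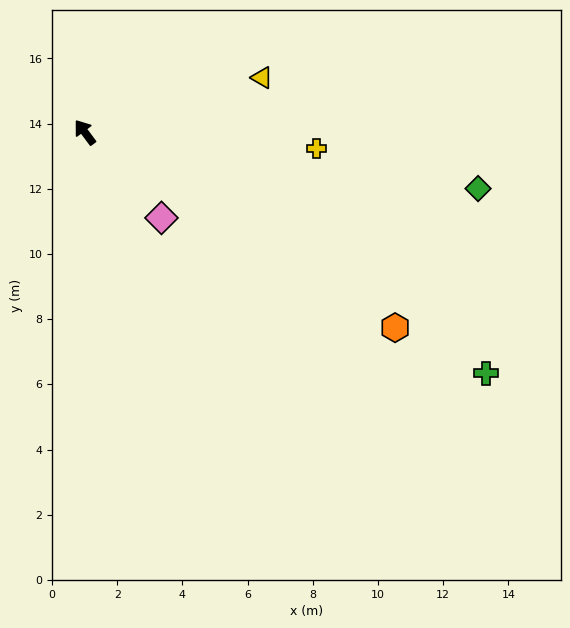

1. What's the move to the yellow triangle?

turn right 110°, forward 5.7 m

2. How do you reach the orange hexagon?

turn right 159°, forward 11.3 m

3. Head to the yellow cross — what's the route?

turn right 131°, forward 7.1 m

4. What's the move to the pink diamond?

turn right 175°, forward 3.5 m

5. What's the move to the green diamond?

turn right 135°, forward 12.2 m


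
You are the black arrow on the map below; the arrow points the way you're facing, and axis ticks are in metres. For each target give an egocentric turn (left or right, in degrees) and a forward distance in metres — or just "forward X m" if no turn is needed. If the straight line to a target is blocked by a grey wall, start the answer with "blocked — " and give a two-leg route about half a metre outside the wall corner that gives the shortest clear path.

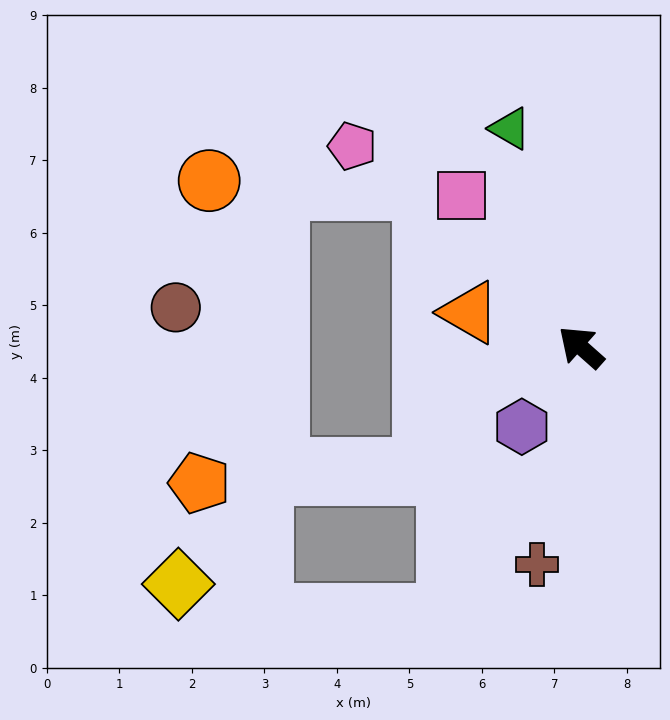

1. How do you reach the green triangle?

turn right 30°, forward 3.2 m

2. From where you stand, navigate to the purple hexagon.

turn left 95°, forward 1.4 m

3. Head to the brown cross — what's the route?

turn left 120°, forward 3.1 m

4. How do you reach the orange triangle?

turn left 24°, forward 1.6 m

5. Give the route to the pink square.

turn right 10°, forward 2.7 m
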